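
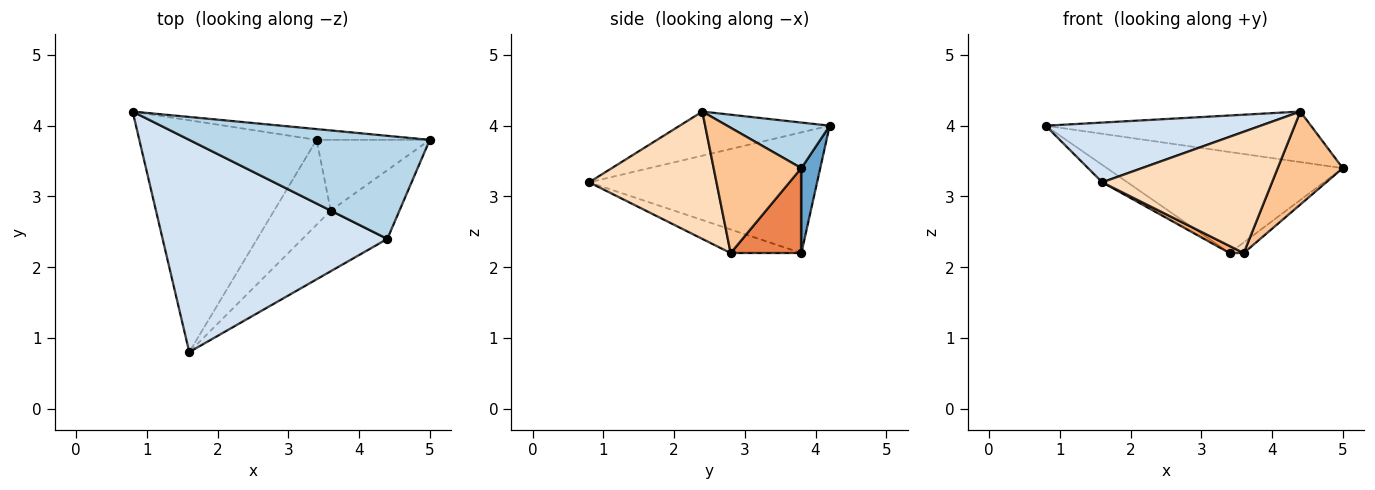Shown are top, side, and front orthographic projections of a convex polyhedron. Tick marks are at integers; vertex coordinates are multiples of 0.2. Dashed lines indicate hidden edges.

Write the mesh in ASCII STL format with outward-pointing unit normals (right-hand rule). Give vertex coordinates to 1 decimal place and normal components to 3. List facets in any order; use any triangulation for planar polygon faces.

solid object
 facet normal 0.079 0.991 -0.106
  outer loop
   vertex 3.4 3.8 2.2
   vertex 0.8 4.2 4.0
   vertex 5.0 3.8 3.4
  endloop
 endfacet
 facet normal -0.562 0.062 -0.825
  outer loop
   vertex 3.4 3.8 2.2
   vertex 1.6 0.8 3.2
   vertex 0.8 4.2 4.0
  endloop
 endfacet
 facet normal 0.168 0.434 0.885
  outer loop
   vertex 4.4 2.4 4.2
   vertex 5.0 3.8 3.4
   vertex 0.8 4.2 4.0
  endloop
 endfacet
 facet normal -0.186 -0.266 0.946
  outer loop
   vertex 4.4 2.4 4.2
   vertex 0.8 4.2 4.0
   vertex 1.6 0.8 3.2
  endloop
 endfacet
 facet normal 0.596 0.119 -0.794
  outer loop
   vertex 3.6 2.8 2.2
   vertex 3.4 3.8 2.2
   vertex 5.0 3.8 3.4
  endloop
 endfacet
 facet normal -0.383 -0.077 -0.920
  outer loop
   vertex 3.6 2.8 2.2
   vertex 1.6 0.8 3.2
   vertex 3.4 3.8 2.2
  endloop
 endfacet
 facet normal 0.735 -0.545 -0.403
  outer loop
   vertex 3.6 2.8 2.2
   vertex 5.0 3.8 3.4
   vertex 4.4 2.4 4.2
  endloop
 endfacet
 facet normal 0.557 -0.743 -0.371
  outer loop
   vertex 3.6 2.8 2.2
   vertex 4.4 2.4 4.2
   vertex 1.6 0.8 3.2
  endloop
 endfacet
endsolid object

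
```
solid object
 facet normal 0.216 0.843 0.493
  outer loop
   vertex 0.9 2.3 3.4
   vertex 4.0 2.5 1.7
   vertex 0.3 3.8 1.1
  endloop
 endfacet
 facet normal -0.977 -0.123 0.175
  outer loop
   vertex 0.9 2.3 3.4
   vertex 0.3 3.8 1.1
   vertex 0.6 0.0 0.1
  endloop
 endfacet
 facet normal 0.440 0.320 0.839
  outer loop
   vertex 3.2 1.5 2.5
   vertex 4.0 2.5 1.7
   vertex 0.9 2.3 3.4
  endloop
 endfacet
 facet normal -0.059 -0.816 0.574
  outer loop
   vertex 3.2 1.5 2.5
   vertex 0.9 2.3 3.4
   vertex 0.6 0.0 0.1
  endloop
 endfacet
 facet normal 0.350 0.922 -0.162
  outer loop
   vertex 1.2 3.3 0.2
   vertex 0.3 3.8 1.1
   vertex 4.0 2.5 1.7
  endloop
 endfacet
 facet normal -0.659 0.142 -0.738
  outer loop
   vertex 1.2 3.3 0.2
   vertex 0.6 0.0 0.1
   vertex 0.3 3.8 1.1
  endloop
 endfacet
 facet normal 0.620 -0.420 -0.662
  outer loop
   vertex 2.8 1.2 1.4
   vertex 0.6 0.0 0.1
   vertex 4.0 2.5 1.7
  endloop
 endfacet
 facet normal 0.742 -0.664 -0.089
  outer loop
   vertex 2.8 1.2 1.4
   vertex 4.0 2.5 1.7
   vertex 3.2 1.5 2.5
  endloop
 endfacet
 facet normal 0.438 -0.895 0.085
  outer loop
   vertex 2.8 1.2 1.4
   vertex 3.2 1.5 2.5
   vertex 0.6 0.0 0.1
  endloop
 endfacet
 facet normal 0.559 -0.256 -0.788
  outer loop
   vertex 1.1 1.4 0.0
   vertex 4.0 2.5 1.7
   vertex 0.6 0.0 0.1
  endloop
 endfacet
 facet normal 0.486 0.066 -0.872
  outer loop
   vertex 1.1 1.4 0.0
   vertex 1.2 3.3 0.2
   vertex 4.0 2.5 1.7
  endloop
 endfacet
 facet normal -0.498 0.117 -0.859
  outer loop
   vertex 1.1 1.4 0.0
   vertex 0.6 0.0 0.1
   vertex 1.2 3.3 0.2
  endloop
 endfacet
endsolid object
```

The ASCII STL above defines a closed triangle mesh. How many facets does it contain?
12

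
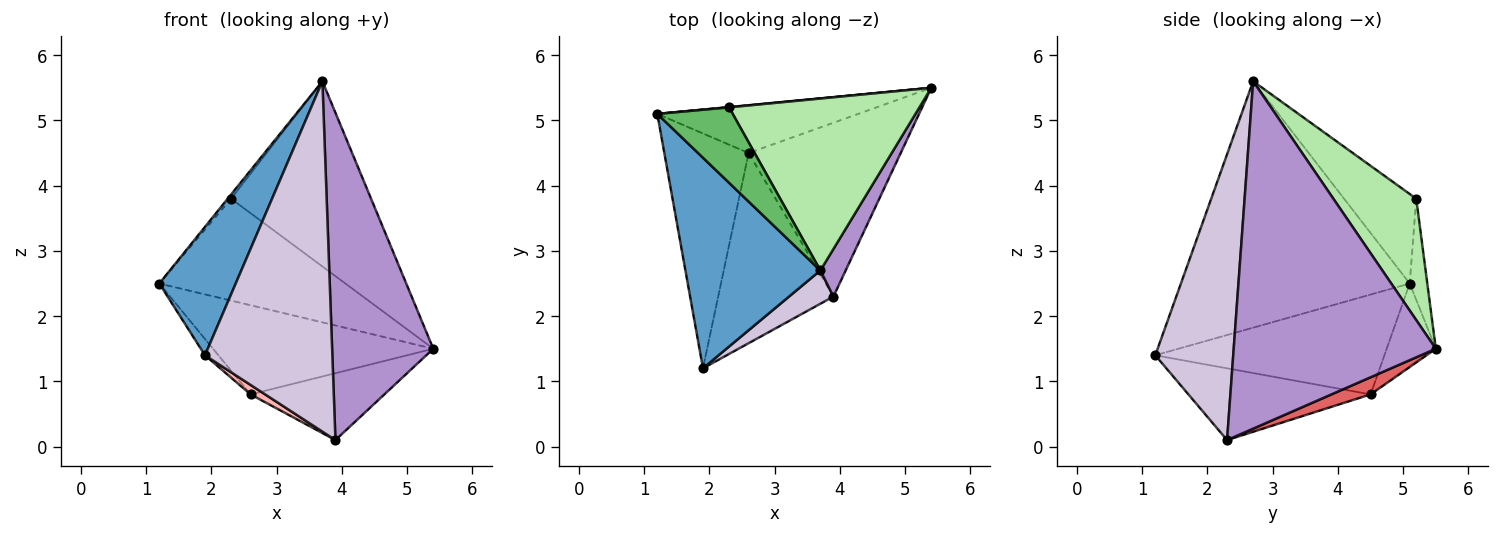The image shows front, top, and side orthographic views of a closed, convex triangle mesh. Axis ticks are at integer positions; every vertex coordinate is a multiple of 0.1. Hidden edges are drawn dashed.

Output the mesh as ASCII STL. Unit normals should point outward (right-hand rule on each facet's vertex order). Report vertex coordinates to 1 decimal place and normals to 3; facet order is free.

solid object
 facet normal -0.842 -0.281 0.461
  outer loop
   vertex 3.7 2.7 5.6
   vertex 1.2 5.1 2.5
   vertex 1.9 1.2 1.4
  endloop
 endfacet
 facet normal -0.193 0.865 -0.464
  outer loop
   vertex 2.6 4.5 0.8
   vertex 1.2 5.1 2.5
   vertex 5.4 5.5 1.5
  endloop
 endfacet
 facet normal -0.763 0.045 -0.644
  outer loop
   vertex 2.6 4.5 0.8
   vertex 1.9 1.2 1.4
   vertex 1.2 5.1 2.5
  endloop
 endfacet
 facet normal -0.094 0.996 0.003
  outer loop
   vertex 2.3 5.2 3.8
   vertex 5.4 5.5 1.5
   vertex 1.2 5.1 2.5
  endloop
 endfacet
 facet normal -0.764 0.036 0.644
  outer loop
   vertex 2.3 5.2 3.8
   vertex 1.2 5.1 2.5
   vertex 3.7 2.7 5.6
  endloop
 endfacet
 facet normal 0.398 0.672 0.624
  outer loop
   vertex 2.3 5.2 3.8
   vertex 3.7 2.7 5.6
   vertex 5.4 5.5 1.5
  endloop
 endfacet
 facet normal 0.105 0.357 -0.928
  outer loop
   vertex 3.9 2.3 0.1
   vertex 2.6 4.5 0.8
   vertex 5.4 5.5 1.5
  endloop
 endfacet
 facet normal -0.528 -0.042 -0.848
  outer loop
   vertex 3.9 2.3 0.1
   vertex 1.9 1.2 1.4
   vertex 2.6 4.5 0.8
  endloop
 endfacet
 facet normal 0.892 -0.447 0.065
  outer loop
   vertex 3.9 2.3 0.1
   vertex 5.4 5.5 1.5
   vertex 3.7 2.7 5.6
  endloop
 endfacet
 facet normal 0.520 -0.850 0.081
  outer loop
   vertex 3.9 2.3 0.1
   vertex 3.7 2.7 5.6
   vertex 1.9 1.2 1.4
  endloop
 endfacet
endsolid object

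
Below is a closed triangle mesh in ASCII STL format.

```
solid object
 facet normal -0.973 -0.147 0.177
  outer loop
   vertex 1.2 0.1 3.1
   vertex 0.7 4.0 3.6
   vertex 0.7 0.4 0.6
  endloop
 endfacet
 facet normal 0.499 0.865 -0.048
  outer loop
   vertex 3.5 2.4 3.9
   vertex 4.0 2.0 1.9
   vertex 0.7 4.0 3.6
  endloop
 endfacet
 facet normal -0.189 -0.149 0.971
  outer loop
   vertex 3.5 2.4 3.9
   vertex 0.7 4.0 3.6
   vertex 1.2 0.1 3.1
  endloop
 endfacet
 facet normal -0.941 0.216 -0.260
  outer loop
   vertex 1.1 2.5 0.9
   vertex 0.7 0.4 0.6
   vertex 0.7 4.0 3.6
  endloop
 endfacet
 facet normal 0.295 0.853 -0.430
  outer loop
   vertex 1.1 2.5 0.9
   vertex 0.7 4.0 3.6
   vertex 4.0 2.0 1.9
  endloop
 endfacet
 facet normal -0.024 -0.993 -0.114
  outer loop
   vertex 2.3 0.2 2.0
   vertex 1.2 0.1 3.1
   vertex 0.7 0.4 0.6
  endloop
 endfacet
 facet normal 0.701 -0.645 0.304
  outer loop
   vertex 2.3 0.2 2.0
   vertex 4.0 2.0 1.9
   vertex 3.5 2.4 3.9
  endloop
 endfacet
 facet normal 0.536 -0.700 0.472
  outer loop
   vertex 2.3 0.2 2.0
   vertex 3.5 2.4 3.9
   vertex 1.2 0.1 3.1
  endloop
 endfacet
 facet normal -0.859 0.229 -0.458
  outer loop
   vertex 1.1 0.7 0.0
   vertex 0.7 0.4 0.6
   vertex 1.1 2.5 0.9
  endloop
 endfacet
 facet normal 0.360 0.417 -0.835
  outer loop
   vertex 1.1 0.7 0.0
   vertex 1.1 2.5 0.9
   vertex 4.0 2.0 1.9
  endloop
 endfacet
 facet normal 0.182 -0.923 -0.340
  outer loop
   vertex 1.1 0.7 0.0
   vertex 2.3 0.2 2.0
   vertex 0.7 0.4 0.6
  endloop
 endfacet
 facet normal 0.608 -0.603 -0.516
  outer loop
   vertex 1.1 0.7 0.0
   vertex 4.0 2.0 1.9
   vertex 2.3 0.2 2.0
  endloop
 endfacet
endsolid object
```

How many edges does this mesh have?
18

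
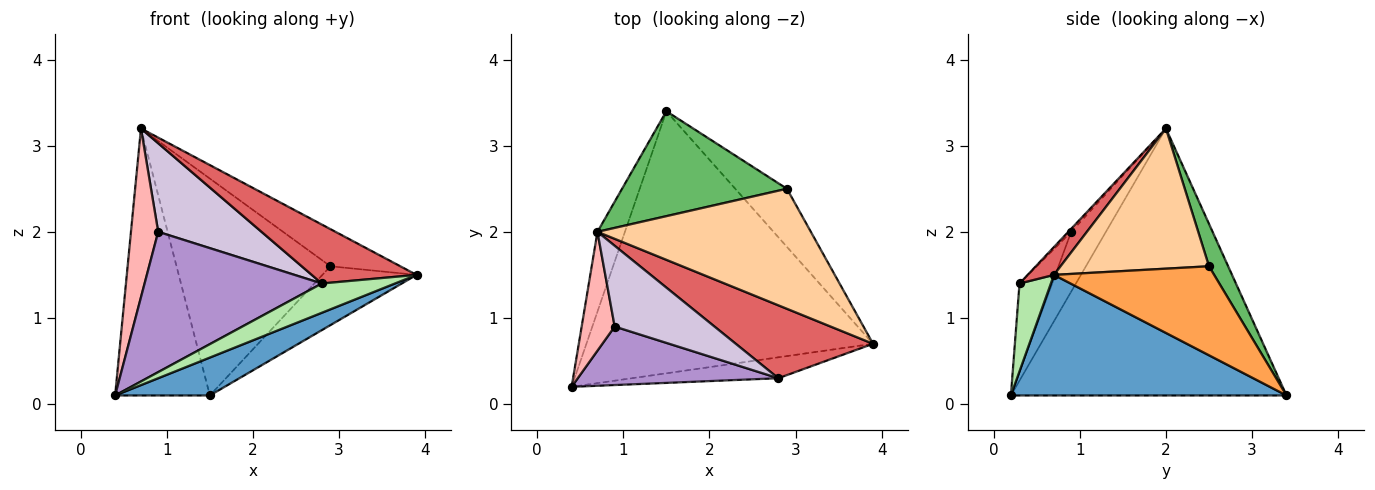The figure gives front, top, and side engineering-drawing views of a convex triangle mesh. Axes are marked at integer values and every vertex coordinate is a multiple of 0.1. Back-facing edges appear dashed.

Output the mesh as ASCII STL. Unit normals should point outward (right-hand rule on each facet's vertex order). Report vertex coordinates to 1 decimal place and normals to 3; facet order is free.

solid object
 facet normal 0.384 -0.132 -0.914
  outer loop
   vertex 1.5 3.4 0.1
   vertex 3.9 0.7 1.5
   vertex 0.4 0.2 0.1
  endloop
 endfacet
 facet normal -0.941 0.324 -0.097
  outer loop
   vertex 0.7 2.0 3.2
   vertex 1.5 3.4 0.1
   vertex 0.4 0.2 0.1
  endloop
 endfacet
 facet normal 0.771 0.453 -0.448
  outer loop
   vertex 2.9 2.5 1.6
   vertex 3.9 0.7 1.5
   vertex 1.5 3.4 0.1
  endloop
 endfacet
 facet normal 0.532 0.250 0.809
  outer loop
   vertex 2.9 2.5 1.6
   vertex 0.7 2.0 3.2
   vertex 3.9 0.7 1.5
  endloop
 endfacet
 facet normal 0.111 0.895 0.433
  outer loop
   vertex 2.9 2.5 1.6
   vertex 1.5 3.4 0.1
   vertex 0.7 2.0 3.2
  endloop
 endfacet
 facet normal 0.329 -0.768 -0.549
  outer loop
   vertex 2.8 0.3 1.4
   vertex 0.4 0.2 0.1
   vertex 3.9 0.7 1.5
  endloop
 endfacet
 facet normal 0.156 -0.621 0.768
  outer loop
   vertex 2.8 0.3 1.4
   vertex 3.9 0.7 1.5
   vertex 0.7 2.0 3.2
  endloop
 endfacet
 facet normal -0.722 -0.566 0.398
  outer loop
   vertex 0.9 0.9 2.0
   vertex 0.7 2.0 3.2
   vertex 0.4 0.2 0.1
  endloop
 endfacet
 facet normal -0.168 -0.910 0.379
  outer loop
   vertex 0.9 0.9 2.0
   vertex 0.4 0.2 0.1
   vertex 2.8 0.3 1.4
  endloop
 endfacet
 facet normal -0.021 -0.739 0.674
  outer loop
   vertex 0.9 0.9 2.0
   vertex 2.8 0.3 1.4
   vertex 0.7 2.0 3.2
  endloop
 endfacet
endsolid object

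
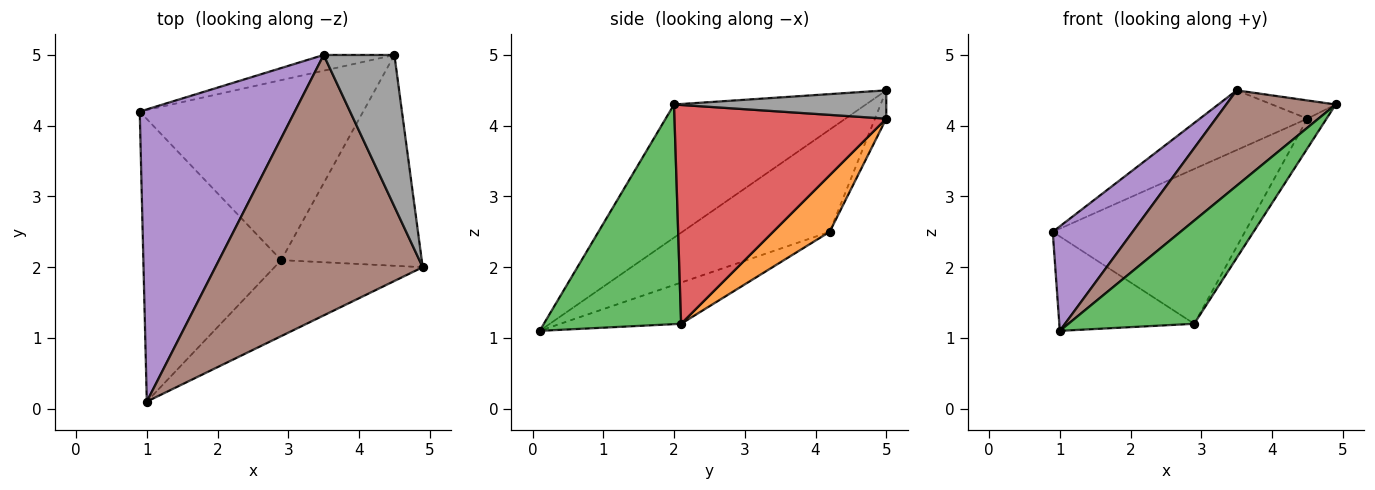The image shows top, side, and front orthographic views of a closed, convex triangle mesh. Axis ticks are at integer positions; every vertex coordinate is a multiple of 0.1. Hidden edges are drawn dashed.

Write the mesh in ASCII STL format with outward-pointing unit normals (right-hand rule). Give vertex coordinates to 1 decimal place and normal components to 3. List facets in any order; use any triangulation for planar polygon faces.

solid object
 facet normal -0.273 0.305 -0.912
  outer loop
   vertex 2.9 2.1 1.2
   vertex 1.0 0.1 1.1
   vertex 0.9 4.2 2.5
  endloop
 endfacet
 facet normal 0.189 0.640 -0.744
  outer loop
   vertex 2.9 2.1 1.2
   vertex 0.9 4.2 2.5
   vertex 4.5 5.0 4.1
  endloop
 endfacet
 facet normal 0.660 -0.605 -0.445
  outer loop
   vertex 2.9 2.1 1.2
   vertex 4.9 2.0 4.3
   vertex 1.0 0.1 1.1
  endloop
 endfacet
 facet normal 0.839 0.076 -0.539
  outer loop
   vertex 2.9 2.1 1.2
   vertex 4.5 5.0 4.1
   vertex 4.9 2.0 4.3
  endloop
 endfacet
 facet normal -0.527 -0.286 0.800
  outer loop
   vertex 3.5 5.0 4.5
   vertex 0.9 4.2 2.5
   vertex 1.0 0.1 1.1
  endloop
 endfacet
 facet normal -0.516 -0.295 0.804
  outer loop
   vertex 3.5 5.0 4.5
   vertex 1.0 0.1 1.1
   vertex 4.9 2.0 4.3
  endloop
 endfacet
 facet normal -0.101 0.962 -0.253
  outer loop
   vertex 3.5 5.0 4.5
   vertex 4.5 5.0 4.1
   vertex 0.9 4.2 2.5
  endloop
 endfacet
 facet normal 0.369 0.111 0.923
  outer loop
   vertex 3.5 5.0 4.5
   vertex 4.9 2.0 4.3
   vertex 4.5 5.0 4.1
  endloop
 endfacet
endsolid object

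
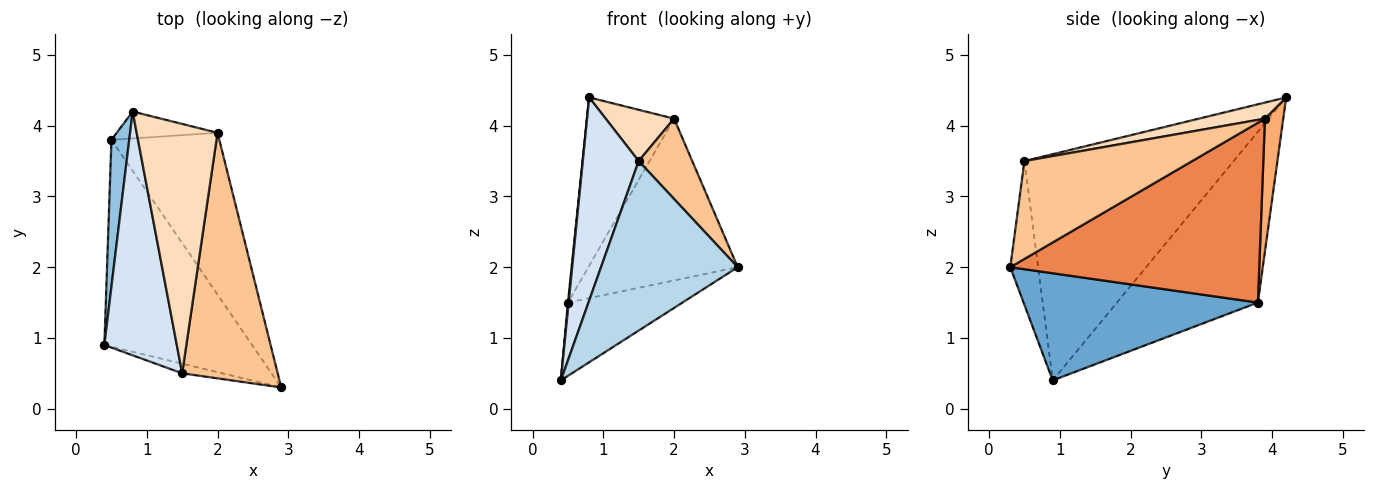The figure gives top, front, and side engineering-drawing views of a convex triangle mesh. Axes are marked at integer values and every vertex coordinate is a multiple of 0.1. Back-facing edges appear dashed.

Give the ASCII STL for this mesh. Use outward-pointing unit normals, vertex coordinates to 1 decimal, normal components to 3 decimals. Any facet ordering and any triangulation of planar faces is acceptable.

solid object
 facet normal 0.564 0.276 -0.778
  outer loop
   vertex 0.5 3.8 1.5
   vertex 2.9 0.3 2.0
   vertex 0.4 0.9 0.4
  endloop
 endfacet
 facet normal -0.995 -0.005 0.104
  outer loop
   vertex 0.5 3.8 1.5
   vertex 0.4 0.9 0.4
   vertex 0.8 4.2 4.4
  endloop
 endfacet
 facet normal -0.199 -0.978 -0.056
  outer loop
   vertex 1.5 0.5 3.5
   vertex 0.4 0.9 0.4
   vertex 2.9 0.3 2.0
  endloop
 endfacet
 facet normal -0.923 -0.247 0.296
  outer loop
   vertex 1.5 0.5 3.5
   vertex 0.8 4.2 4.4
   vertex 0.4 0.9 0.4
  endloop
 endfacet
 facet normal 0.762 0.457 -0.457
  outer loop
   vertex 2.0 3.9 4.1
   vertex 2.9 0.3 2.0
   vertex 0.5 3.8 1.5
  endloop
 endfacet
 facet normal 0.203 0.967 -0.154
  outer loop
   vertex 2.0 3.9 4.1
   vertex 0.5 3.8 1.5
   vertex 0.8 4.2 4.4
  endloop
 endfacet
 facet normal 0.698 -0.223 0.681
  outer loop
   vertex 2.0 3.9 4.1
   vertex 1.5 0.5 3.5
   vertex 2.9 0.3 2.0
  endloop
 endfacet
 facet normal 0.191 -0.198 0.961
  outer loop
   vertex 2.0 3.9 4.1
   vertex 0.8 4.2 4.4
   vertex 1.5 0.5 3.5
  endloop
 endfacet
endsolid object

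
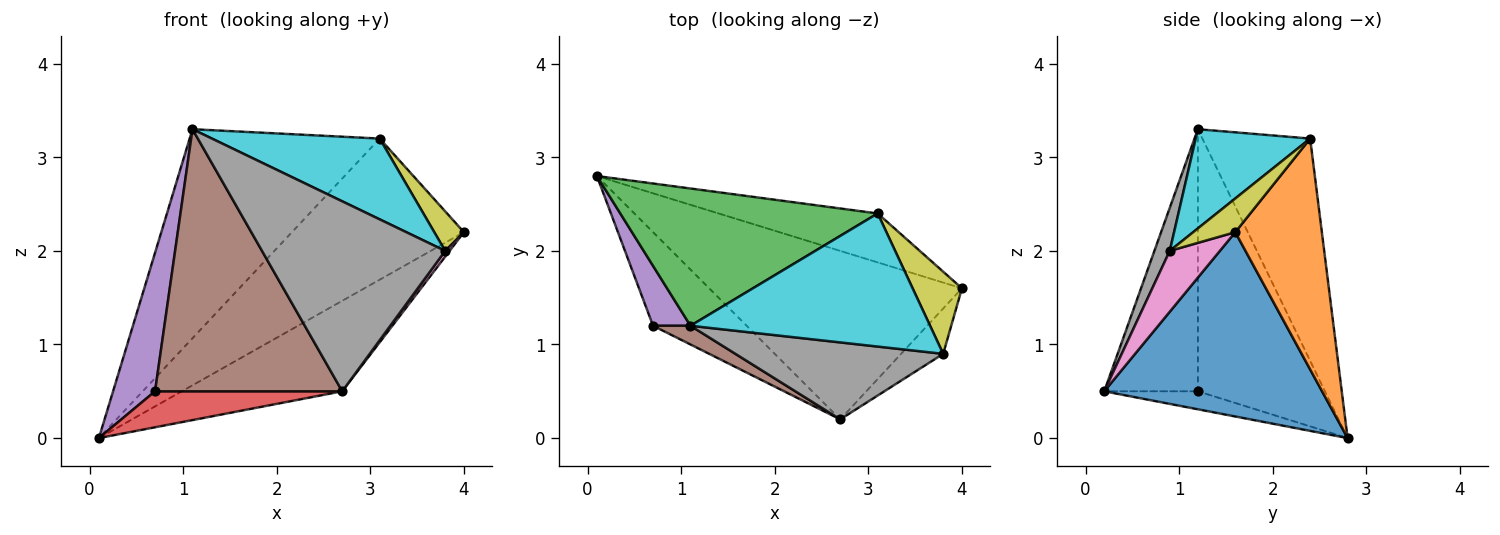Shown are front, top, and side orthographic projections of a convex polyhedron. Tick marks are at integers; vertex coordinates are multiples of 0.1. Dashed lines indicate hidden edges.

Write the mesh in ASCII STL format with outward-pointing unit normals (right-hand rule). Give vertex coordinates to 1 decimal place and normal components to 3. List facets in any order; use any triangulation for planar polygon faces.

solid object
 facet normal 0.541 0.398 -0.741
  outer loop
   vertex 2.7 0.2 0.5
   vertex 0.1 2.8 0.0
   vertex 4.0 1.6 2.2
  endloop
 endfacet
 facet normal 0.429 0.853 -0.296
  outer loop
   vertex 3.1 2.4 3.2
   vertex 4.0 1.6 2.2
   vertex 0.1 2.8 0.0
  endloop
 endfacet
 facet normal -0.428 0.755 0.496
  outer loop
   vertex 3.1 2.4 3.2
   vertex 0.1 2.8 0.0
   vertex 1.1 1.2 3.3
  endloop
 endfacet
 facet normal -0.177 -0.353 -0.919
  outer loop
   vertex 0.7 1.2 0.5
   vertex 0.1 2.8 0.0
   vertex 2.7 0.2 0.5
  endloop
 endfacet
 facet normal -0.941 -0.311 0.134
  outer loop
   vertex 0.7 1.2 0.5
   vertex 1.1 1.2 3.3
   vertex 0.1 2.8 0.0
  endloop
 endfacet
 facet normal -0.446 -0.893 0.064
  outer loop
   vertex 0.7 1.2 0.5
   vertex 2.7 0.2 0.5
   vertex 1.1 1.2 3.3
  endloop
 endfacet
 facet normal 0.820 -0.072 -0.568
  outer loop
   vertex 3.8 0.9 2.0
   vertex 2.7 0.2 0.5
   vertex 4.0 1.6 2.2
  endloop
 endfacet
 facet normal 0.078 -0.924 0.374
  outer loop
   vertex 3.8 0.9 2.0
   vertex 1.1 1.2 3.3
   vertex 2.7 0.2 0.5
  endloop
 endfacet
 facet normal 0.524 -0.369 0.767
  outer loop
   vertex 3.8 0.9 2.0
   vertex 4.0 1.6 2.2
   vertex 3.1 2.4 3.2
  endloop
 endfacet
 facet normal 0.334 -0.489 0.806
  outer loop
   vertex 3.8 0.9 2.0
   vertex 3.1 2.4 3.2
   vertex 1.1 1.2 3.3
  endloop
 endfacet
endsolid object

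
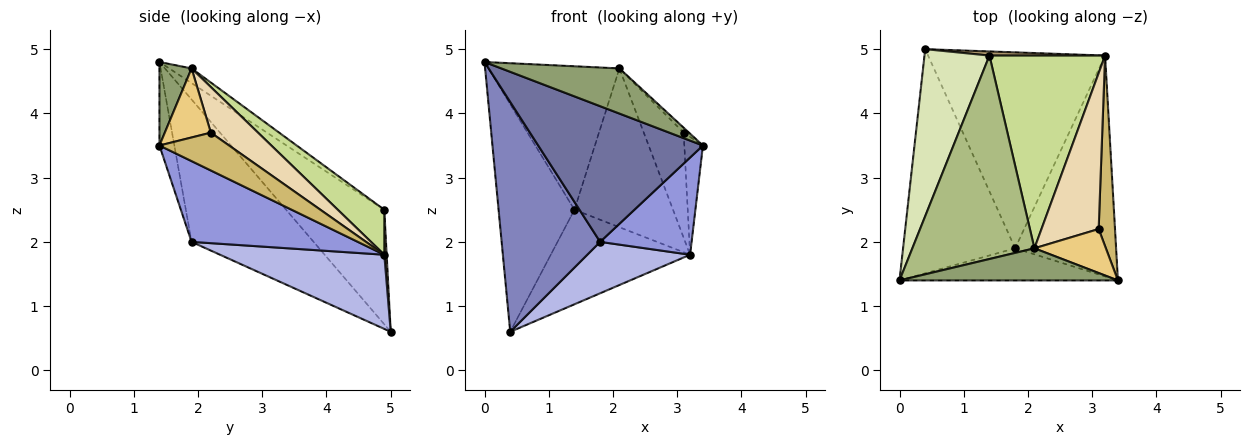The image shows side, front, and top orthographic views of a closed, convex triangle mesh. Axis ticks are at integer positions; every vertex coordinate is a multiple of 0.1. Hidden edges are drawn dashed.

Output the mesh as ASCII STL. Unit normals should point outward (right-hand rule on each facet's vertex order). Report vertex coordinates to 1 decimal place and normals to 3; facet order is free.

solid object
 facet normal -0.088 -0.969 -0.230
  outer loop
   vertex 1.8 1.9 2.0
   vertex 3.4 1.4 3.5
   vertex 0.0 1.4 4.8
  endloop
 endfacet
 facet normal -0.664 -0.536 -0.522
  outer loop
   vertex 1.8 1.9 2.0
   vertex 0.0 1.4 4.8
   vertex 0.4 5.0 0.6
  endloop
 endfacet
 facet normal 0.591 -0.325 -0.738
  outer loop
   vertex 1.8 1.9 2.0
   vertex 3.2 4.9 1.8
   vertex 3.4 1.4 3.5
  endloop
 endfacet
 facet normal 0.376 -0.235 -0.896
  outer loop
   vertex 1.8 1.9 2.0
   vertex 0.4 5.0 0.6
   vertex 3.2 4.9 1.8
  endloop
 endfacet
 facet normal 0.216 -0.796 0.566
  outer loop
   vertex 2.1 1.9 4.7
   vertex 0.0 1.4 4.8
   vertex 3.4 1.4 3.5
  endloop
 endfacet
 facet normal -0.098 0.574 0.813
  outer loop
   vertex 1.4 4.9 2.5
   vertex 0.0 1.4 4.8
   vertex 2.1 1.9 4.7
  endloop
 endfacet
 facet normal 0.287 0.609 0.739
  outer loop
   vertex 1.4 4.9 2.5
   vertex 2.1 1.9 4.7
   vertex 3.2 4.9 1.8
  endloop
 endfacet
 facet normal -0.722 0.558 0.409
  outer loop
   vertex 1.4 4.9 2.5
   vertex 0.4 5.0 0.6
   vertex 0.0 1.4 4.8
  endloop
 endfacet
 facet normal 0.017 0.999 0.044
  outer loop
   vertex 1.4 4.9 2.5
   vertex 3.2 4.9 1.8
   vertex 0.4 5.0 0.6
  endloop
 endfacet
 facet normal 0.892 0.238 0.385
  outer loop
   vertex 3.1 2.2 3.7
   vertex 3.4 1.4 3.5
   vertex 3.2 4.9 1.8
  endloop
 endfacet
 facet normal 0.693 0.081 0.717
  outer loop
   vertex 3.1 2.2 3.7
   vertex 2.1 1.9 4.7
   vertex 3.4 1.4 3.5
  endloop
 endfacet
 facet normal 0.552 0.466 0.692
  outer loop
   vertex 3.1 2.2 3.7
   vertex 3.2 4.9 1.8
   vertex 2.1 1.9 4.7
  endloop
 endfacet
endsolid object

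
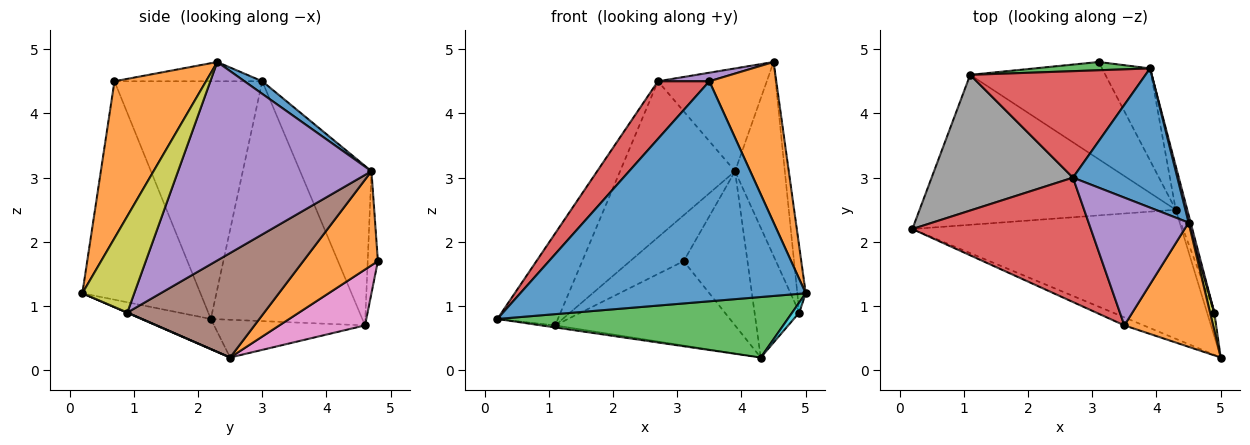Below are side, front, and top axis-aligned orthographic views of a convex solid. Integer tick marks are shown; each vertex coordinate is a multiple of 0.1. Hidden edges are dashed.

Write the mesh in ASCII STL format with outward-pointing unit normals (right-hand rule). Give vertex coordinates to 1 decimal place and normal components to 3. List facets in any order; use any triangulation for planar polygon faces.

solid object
 facet normal -0.382 -0.924 -0.034
  outer loop
   vertex 3.5 0.7 4.5
   vertex 0.2 2.2 0.8
   vertex 5.0 0.2 1.2
  endloop
 endfacet
 facet normal 0.734 -0.537 0.415
  outer loop
   vertex 3.5 0.7 4.5
   vertex 5.0 0.2 1.2
   vertex 4.5 2.3 4.8
  endloop
 endfacet
 facet normal -0.101 -0.422 -0.901
  outer loop
   vertex 4.3 2.5 0.2
   vertex 5.0 0.2 1.2
   vertex 0.2 2.2 0.8
  endloop
 endfacet
 facet normal -0.770 -0.268 0.578
  outer loop
   vertex 2.7 3.0 4.5
   vertex 0.2 2.2 0.8
   vertex 3.5 0.7 4.5
  endloop
 endfacet
 facet normal -0.189 -0.066 0.980
  outer loop
   vertex 2.7 3.0 4.5
   vertex 3.5 0.7 4.5
   vertex 4.5 2.3 4.8
  endloop
 endfacet
 facet normal -0.146 0.013 -0.989
  outer loop
   vertex 1.1 4.6 0.7
   vertex 4.3 2.5 0.2
   vertex 0.2 2.2 0.8
  endloop
 endfacet
 facet normal 0.298 0.626 -0.721
  outer loop
   vertex 1.1 4.6 0.7
   vertex 3.1 4.8 1.7
   vertex 4.3 2.5 0.2
  endloop
 endfacet
 facet normal -0.815 0.325 0.480
  outer loop
   vertex 1.1 4.6 0.7
   vertex 0.2 2.2 0.8
   vertex 2.7 3.0 4.5
  endloop
 endfacet
 facet normal 0.986 0.160 0.044
  outer loop
   vertex 4.9 0.9 0.9
   vertex 4.5 2.3 4.8
   vertex 5.0 0.2 1.2
  endloop
 endfacet
 facet normal 0.035 -0.389 -0.920
  outer loop
   vertex 4.9 0.9 0.9
   vertex 5.0 0.2 1.2
   vertex 4.3 2.5 0.2
  endloop
 endfacet
 facet normal 0.096 0.591 0.801
  outer loop
   vertex 3.9 4.7 3.1
   vertex 2.7 3.0 4.5
   vertex 4.5 2.3 4.8
  endloop
 endfacet
 facet normal 0.709 0.606 -0.362
  outer loop
   vertex 3.9 4.7 3.1
   vertex 4.3 2.5 0.2
   vertex 3.1 4.8 1.7
  endloop
 endfacet
 facet normal -0.184 0.967 0.174
  outer loop
   vertex 3.9 4.7 3.1
   vertex 3.1 4.8 1.7
   vertex 1.1 4.6 0.7
  endloop
 endfacet
 facet normal -0.456 0.735 0.502
  outer loop
   vertex 3.9 4.7 3.1
   vertex 1.1 4.6 0.7
   vertex 2.7 3.0 4.5
  endloop
 endfacet
 facet normal 0.968 0.249 0.010
  outer loop
   vertex 3.9 4.7 3.1
   vertex 4.5 2.3 4.8
   vertex 4.9 0.9 0.9
  endloop
 endfacet
 facet normal 0.945 0.309 -0.104
  outer loop
   vertex 3.9 4.7 3.1
   vertex 4.9 0.9 0.9
   vertex 4.3 2.5 0.2
  endloop
 endfacet
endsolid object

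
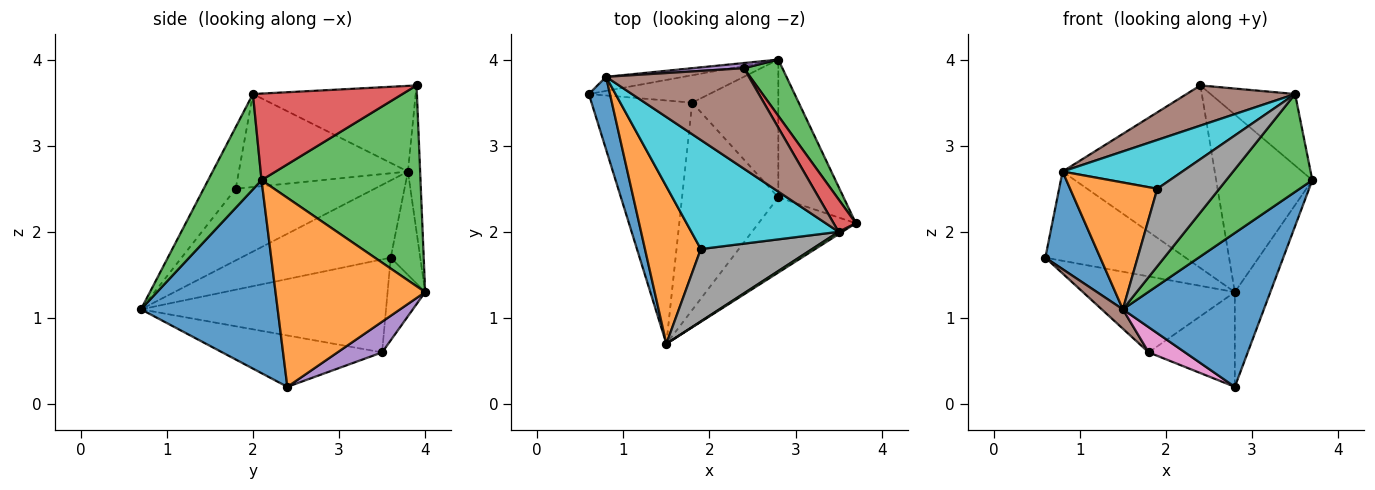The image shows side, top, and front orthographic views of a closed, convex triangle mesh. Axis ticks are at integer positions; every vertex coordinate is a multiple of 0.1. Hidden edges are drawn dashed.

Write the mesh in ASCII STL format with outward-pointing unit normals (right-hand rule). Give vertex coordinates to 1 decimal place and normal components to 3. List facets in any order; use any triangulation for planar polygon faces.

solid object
 facet normal 0.657 -0.678 -0.331
  outer loop
   vertex 2.8 2.4 0.2
   vertex 3.7 2.1 2.6
   vertex 1.5 0.7 1.1
  endloop
 endfacet
 facet normal 0.922 0.219 -0.318
  outer loop
   vertex 2.8 4.0 1.3
   vertex 3.7 2.1 2.6
   vertex 2.8 2.4 0.2
  endloop
 endfacet
 facet normal 0.527 -0.850 0.020
  outer loop
   vertex 3.5 2.0 3.6
   vertex 1.5 0.7 1.1
   vertex 3.7 2.1 2.6
  endloop
 endfacet
 facet normal -0.227 0.916 -0.331
  outer loop
   vertex 1.8 3.5 0.6
   vertex 0.6 3.6 1.7
   vertex 2.8 4.0 1.3
  endloop
 endfacet
 facet normal 0.282 0.544 -0.791
  outer loop
   vertex 1.8 3.5 0.6
   vertex 2.8 4.0 1.3
   vertex 2.8 2.4 0.2
  endloop
 endfacet
 facet normal -0.677 -0.058 -0.733
  outer loop
   vertex 1.8 3.5 0.6
   vertex 1.5 0.7 1.1
   vertex 0.6 3.6 1.7
  endloop
 endfacet
 facet normal -0.468 -0.107 -0.877
  outer loop
   vertex 1.8 3.5 0.6
   vertex 2.8 2.4 0.2
   vertex 1.5 0.7 1.1
  endloop
 endfacet
 facet normal -0.353 -0.684 0.638
  outer loop
   vertex 1.9 1.8 2.5
   vertex 1.5 0.7 1.1
   vertex 3.5 2.0 3.6
  endloop
 endfacet
 facet normal -0.204 0.967 -0.153
  outer loop
   vertex 0.8 3.8 2.7
   vertex 2.8 4.0 1.3
   vertex 0.6 3.6 1.7
  endloop
 endfacet
 facet normal -0.499 -0.354 0.791
  outer loop
   vertex 0.8 3.8 2.7
   vertex 1.9 1.8 2.5
   vertex 3.5 2.0 3.6
  endloop
 endfacet
 facet normal -0.909 -0.334 0.249
  outer loop
   vertex 0.8 3.8 2.7
   vertex 0.6 3.6 1.7
   vertex 1.5 0.7 1.1
  endloop
 endfacet
 facet normal -0.707 -0.444 0.551
  outer loop
   vertex 0.8 3.8 2.7
   vertex 1.5 0.7 1.1
   vertex 1.9 1.8 2.5
  endloop
 endfacet
 facet normal 0.844 0.511 0.162
  outer loop
   vertex 2.4 3.9 3.7
   vertex 3.7 2.1 2.6
   vertex 2.8 4.0 1.3
  endloop
 endfacet
 facet normal 0.850 0.480 0.218
  outer loop
   vertex 2.4 3.9 3.7
   vertex 3.5 2.0 3.6
   vertex 3.7 2.1 2.6
  endloop
 endfacet
 facet normal -0.080 0.996 0.028
  outer loop
   vertex 2.4 3.9 3.7
   vertex 2.8 4.0 1.3
   vertex 0.8 3.8 2.7
  endloop
 endfacet
 facet normal -0.487 -0.324 0.811
  outer loop
   vertex 2.4 3.9 3.7
   vertex 0.8 3.8 2.7
   vertex 3.5 2.0 3.6
  endloop
 endfacet
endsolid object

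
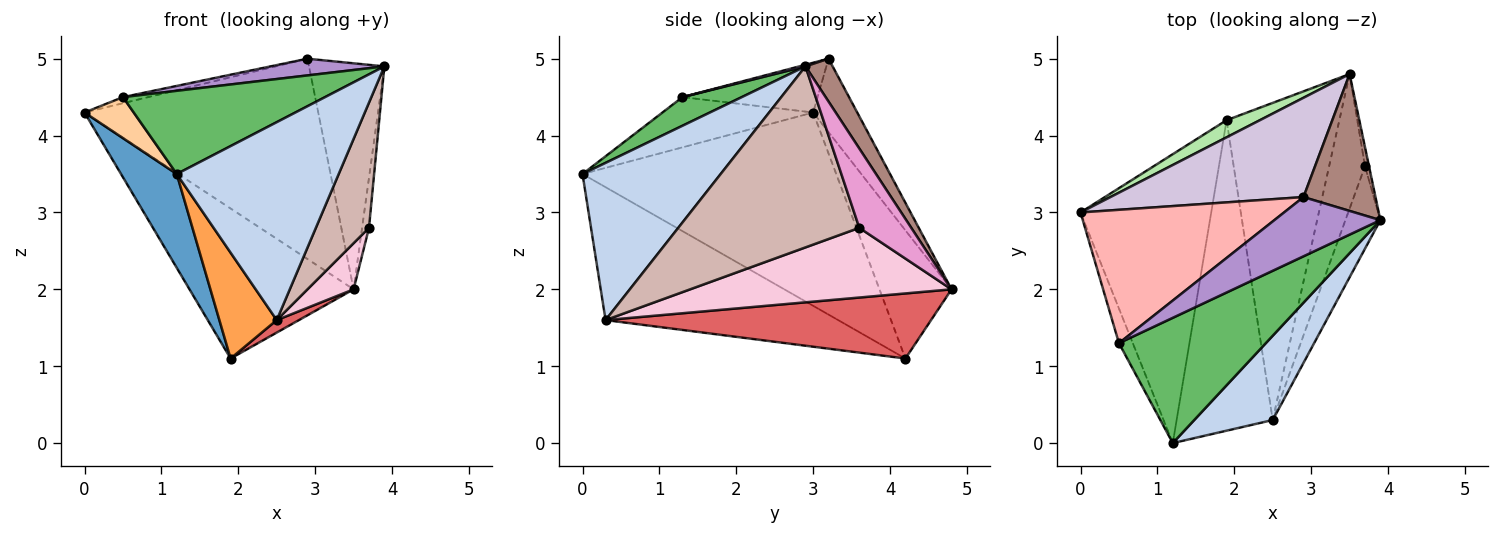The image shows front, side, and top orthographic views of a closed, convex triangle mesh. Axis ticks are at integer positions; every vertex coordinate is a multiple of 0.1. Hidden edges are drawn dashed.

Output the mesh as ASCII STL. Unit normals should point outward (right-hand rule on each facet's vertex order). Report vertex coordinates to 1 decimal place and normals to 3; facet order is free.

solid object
 facet normal -0.815 -0.179 -0.551
  outer loop
   vertex 1.9 4.2 1.1
   vertex 1.2 0.0 3.5
   vertex 0.0 3.0 4.3
  endloop
 endfacet
 facet normal 0.617 -0.724 0.308
  outer loop
   vertex 2.5 0.3 1.6
   vertex 3.9 2.9 4.9
   vertex 1.2 0.0 3.5
  endloop
 endfacet
 facet normal -0.795 -0.196 -0.575
  outer loop
   vertex 2.5 0.3 1.6
   vertex 1.2 0.0 3.5
   vertex 1.9 4.2 1.1
  endloop
 endfacet
 facet normal -0.920 -0.300 -0.253
  outer loop
   vertex 0.5 1.3 4.5
   vertex 0.0 3.0 4.3
   vertex 1.2 0.0 3.5
  endloop
 endfacet
 facet normal 0.160 -0.546 0.822
  outer loop
   vertex 0.5 1.3 4.5
   vertex 1.2 0.0 3.5
   vertex 3.9 2.9 4.9
  endloop
 endfacet
 facet normal -0.400 0.911 0.104
  outer loop
   vertex 3.5 4.8 2.0
   vertex 1.9 4.2 1.1
   vertex 0.0 3.0 4.3
  endloop
 endfacet
 facet normal 0.500 -0.034 -0.866
  outer loop
   vertex 3.5 4.8 2.0
   vertex 2.5 0.3 1.6
   vertex 1.9 4.2 1.1
  endloop
 endfacet
 facet normal -0.237 0.044 0.970
  outer loop
   vertex 2.9 3.2 5.0
   vertex 0.0 3.0 4.3
   vertex 0.5 1.3 4.5
  endloop
 endfacet
 facet normal 0.015 -0.272 0.962
  outer loop
   vertex 2.9 3.2 5.0
   vertex 0.5 1.3 4.5
   vertex 3.9 2.9 4.9
  endloop
 endfacet
 facet normal -0.167 0.883 0.438
  outer loop
   vertex 2.9 3.2 5.0
   vertex 3.5 4.8 2.0
   vertex 0.0 3.0 4.3
  endloop
 endfacet
 facet normal 0.295 0.817 0.495
  outer loop
   vertex 2.9 3.2 5.0
   vertex 3.9 2.9 4.9
   vertex 3.5 4.8 2.0
  endloop
 endfacet
 facet normal 0.943 -0.277 -0.182
  outer loop
   vertex 3.7 3.6 2.8
   vertex 3.9 2.9 4.9
   vertex 2.5 0.3 1.6
  endloop
 endfacet
 facet normal 0.990 0.131 -0.051
  outer loop
   vertex 3.7 3.6 2.8
   vertex 3.5 4.8 2.0
   vertex 3.9 2.9 4.9
  endloop
 endfacet
 facet normal 0.878 -0.155 -0.452
  outer loop
   vertex 3.7 3.6 2.8
   vertex 2.5 0.3 1.6
   vertex 3.5 4.8 2.0
  endloop
 endfacet
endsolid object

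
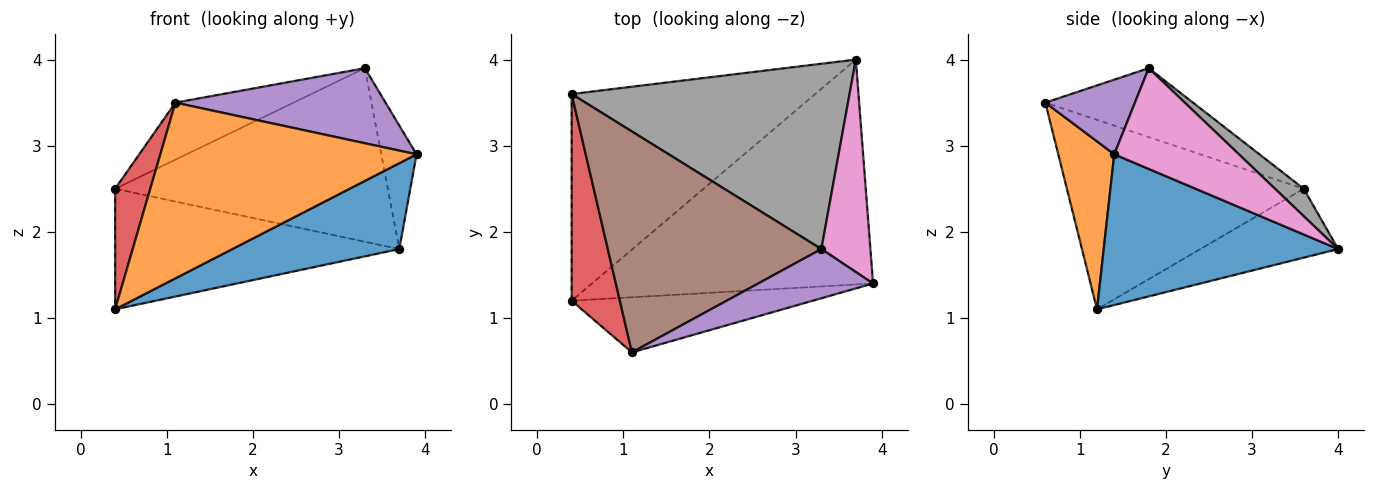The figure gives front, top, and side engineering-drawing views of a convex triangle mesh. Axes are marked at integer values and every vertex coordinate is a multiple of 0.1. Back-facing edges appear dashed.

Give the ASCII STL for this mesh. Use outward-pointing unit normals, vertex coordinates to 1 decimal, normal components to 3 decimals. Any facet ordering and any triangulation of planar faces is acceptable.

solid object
 facet normal 0.448 -0.319 -0.835
  outer loop
   vertex 3.7 4.0 1.8
   vertex 3.9 1.4 2.9
   vertex 0.4 1.2 1.1
  endloop
 endfacet
 facet normal 0.204 -0.934 -0.293
  outer loop
   vertex 1.1 0.6 3.5
   vertex 0.4 1.2 1.1
   vertex 3.9 1.4 2.9
  endloop
 endfacet
 facet normal -0.237 0.489 -0.839
  outer loop
   vertex 0.4 3.6 2.5
   vertex 3.7 4.0 1.8
   vertex 0.4 1.2 1.1
  endloop
 endfacet
 facet normal -0.959 -0.142 0.244
  outer loop
   vertex 0.4 3.6 2.5
   vertex 0.4 1.2 1.1
   vertex 1.1 0.6 3.5
  endloop
 endfacet
 facet normal 0.336 -0.788 0.517
  outer loop
   vertex 3.3 1.8 3.9
   vertex 1.1 0.6 3.5
   vertex 3.9 1.4 2.9
  endloop
 endfacet
 facet normal -0.298 0.239 0.924
  outer loop
   vertex 3.3 1.8 3.9
   vertex 0.4 3.6 2.5
   vertex 1.1 0.6 3.5
  endloop
 endfacet
 facet normal 0.871 0.247 0.424
  outer loop
   vertex 3.3 1.8 3.9
   vertex 3.9 1.4 2.9
   vertex 3.7 4.0 1.8
  endloop
 endfacet
 facet normal 0.072 0.682 0.728
  outer loop
   vertex 3.3 1.8 3.9
   vertex 3.7 4.0 1.8
   vertex 0.4 3.6 2.5
  endloop
 endfacet
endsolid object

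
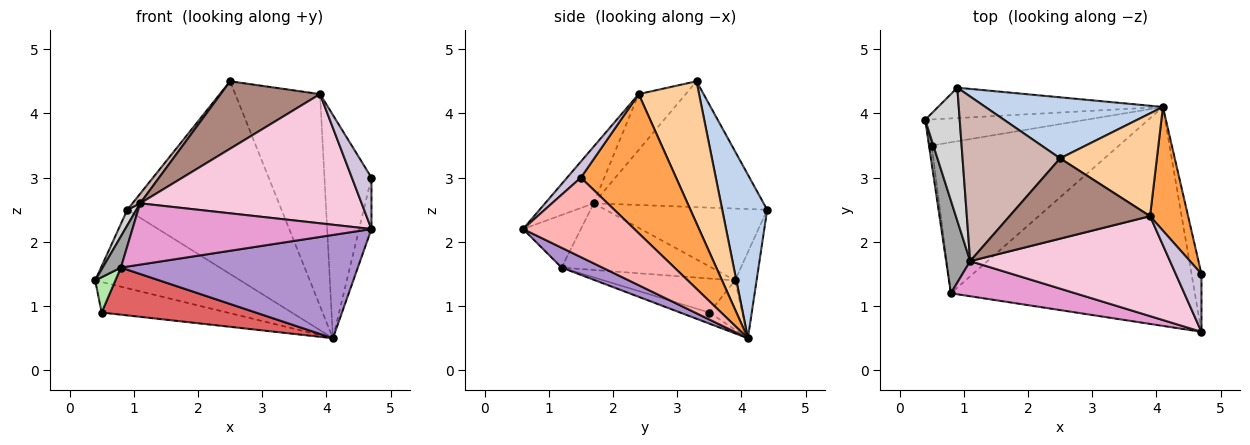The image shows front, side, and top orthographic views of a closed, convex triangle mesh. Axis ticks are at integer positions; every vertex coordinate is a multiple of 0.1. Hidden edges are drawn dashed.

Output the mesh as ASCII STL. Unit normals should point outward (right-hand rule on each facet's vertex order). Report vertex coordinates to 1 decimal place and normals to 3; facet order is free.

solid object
 facet normal -0.137 0.924 -0.358
  outer loop
   vertex 0.9 4.4 2.5
   vertex 4.1 4.1 0.5
   vertex 0.4 3.9 1.4
  endloop
 endfacet
 facet normal 0.268 0.918 0.291
  outer loop
   vertex 0.9 4.4 2.5
   vertex 2.5 3.3 4.5
   vertex 4.1 4.1 0.5
  endloop
 endfacet
 facet normal 0.871 0.430 0.238
  outer loop
   vertex 3.9 2.4 4.3
   vertex 4.7 1.5 3.0
   vertex 4.1 4.1 0.5
  endloop
 endfacet
 facet normal 0.540 0.758 0.367
  outer loop
   vertex 3.9 2.4 4.3
   vertex 4.1 4.1 0.5
   vertex 2.5 3.3 4.5
  endloop
 endfacet
 facet normal -0.195 0.746 -0.636
  outer loop
   vertex 0.5 3.5 0.9
   vertex 0.4 3.9 1.4
   vertex 4.1 4.1 0.5
  endloop
 endfacet
 facet normal -0.986 -0.152 -0.076
  outer loop
   vertex 0.5 3.5 0.9
   vertex 0.8 1.2 1.6
   vertex 0.4 3.9 1.4
  endloop
 endfacet
 facet normal -0.056 -0.297 -0.953
  outer loop
   vertex 0.5 3.5 0.9
   vertex 4.1 4.1 0.5
   vertex 0.8 1.2 1.6
  endloop
 endfacet
 facet normal 0.986 0.109 -0.123
  outer loop
   vertex 4.7 0.6 2.2
   vertex 4.1 4.1 0.5
   vertex 4.7 1.5 3.0
  endloop
 endfacet
 facet normal 0.073 -0.426 -0.902
  outer loop
   vertex 4.7 0.6 2.2
   vertex 0.8 1.2 1.6
   vertex 4.1 4.1 0.5
  endloop
 endfacet
 facet normal 0.423 -0.602 0.677
  outer loop
   vertex 4.7 0.6 2.2
   vertex 4.7 1.5 3.0
   vertex 3.9 2.4 4.3
  endloop
 endfacet
 facet normal -0.291 -0.615 0.733
  outer loop
   vertex 1.1 1.7 2.6
   vertex 3.9 2.4 4.3
   vertex 2.5 3.3 4.5
  endloop
 endfacet
 facet normal -0.790 -0.036 0.612
  outer loop
   vertex 1.1 1.7 2.6
   vertex 2.5 3.3 4.5
   vertex 0.9 4.4 2.5
  endloop
 endfacet
 facet normal -0.205 -0.849 0.486
  outer loop
   vertex 1.1 1.7 2.6
   vertex 0.8 1.2 1.6
   vertex 4.7 0.6 2.2
  endloop
 endfacet
 facet normal -0.171 -0.779 0.603
  outer loop
   vertex 1.1 1.7 2.6
   vertex 4.7 0.6 2.2
   vertex 3.9 2.4 4.3
  endloop
 endfacet
 facet normal -0.935 -0.113 0.337
  outer loop
   vertex 1.1 1.7 2.6
   vertex 0.4 3.9 1.4
   vertex 0.8 1.2 1.6
  endloop
 endfacet
 facet normal -0.900 -0.051 0.432
  outer loop
   vertex 1.1 1.7 2.6
   vertex 0.9 4.4 2.5
   vertex 0.4 3.9 1.4
  endloop
 endfacet
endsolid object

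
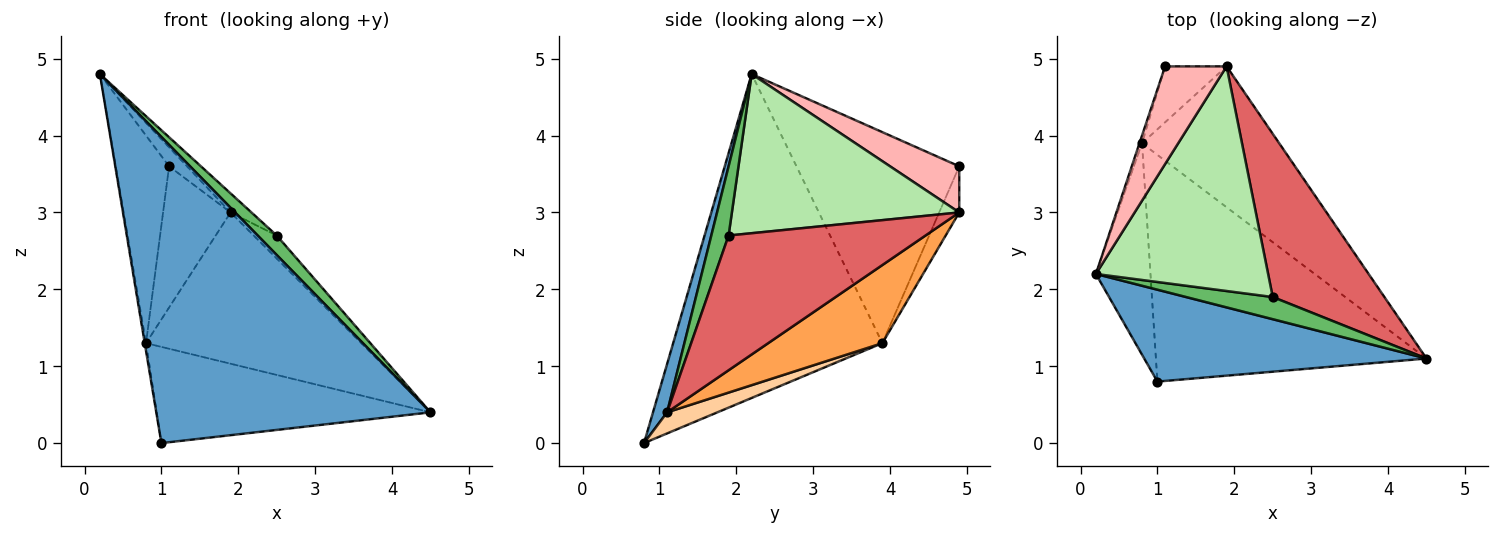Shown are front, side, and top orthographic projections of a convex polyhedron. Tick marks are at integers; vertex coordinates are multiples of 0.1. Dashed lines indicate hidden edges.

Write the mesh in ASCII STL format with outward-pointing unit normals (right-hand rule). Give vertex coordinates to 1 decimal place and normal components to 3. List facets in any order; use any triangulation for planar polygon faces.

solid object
 facet normal 0.049 -0.957 0.287
  outer loop
   vertex 1.0 0.8 0.0
   vertex 4.5 1.1 0.4
   vertex 0.2 2.2 4.8
  endloop
 endfacet
 facet normal -0.986 0.006 -0.166
  outer loop
   vertex 0.8 3.9 1.3
   vertex 1.0 0.8 0.0
   vertex 0.2 2.2 4.8
  endloop
 endfacet
 facet normal 0.362 0.682 -0.635
  outer loop
   vertex 0.8 3.9 1.3
   vertex 1.9 4.9 3.0
   vertex 4.5 1.1 0.4
  endloop
 endfacet
 facet normal 0.072 0.390 -0.918
  outer loop
   vertex 0.8 3.9 1.3
   vertex 4.5 1.1 0.4
   vertex 1.0 0.8 0.0
  endloop
 endfacet
 facet normal 0.514 -0.566 0.644
  outer loop
   vertex 2.5 1.9 2.7
   vertex 0.2 2.2 4.8
   vertex 4.5 1.1 0.4
  endloop
 endfacet
 facet normal 0.677 0.062 0.733
  outer loop
   vertex 2.5 1.9 2.7
   vertex 1.9 4.9 3.0
   vertex 0.2 2.2 4.8
  endloop
 endfacet
 facet normal 0.767 0.090 0.636
  outer loop
   vertex 2.5 1.9 2.7
   vertex 4.5 1.1 0.4
   vertex 1.9 4.9 3.0
  endloop
 endfacet
 facet normal 0.593 0.154 0.790
  outer loop
   vertex 1.1 4.9 3.6
   vertex 0.2 2.2 4.8
   vertex 1.9 4.9 3.0
  endloop
 endfacet
 facet normal -0.950 0.312 -0.012
  outer loop
   vertex 1.1 4.9 3.6
   vertex 0.8 3.9 1.3
   vertex 0.2 2.2 4.8
  endloop
 endfacet
 facet normal -0.266 0.896 -0.355
  outer loop
   vertex 1.1 4.9 3.6
   vertex 1.9 4.9 3.0
   vertex 0.8 3.9 1.3
  endloop
 endfacet
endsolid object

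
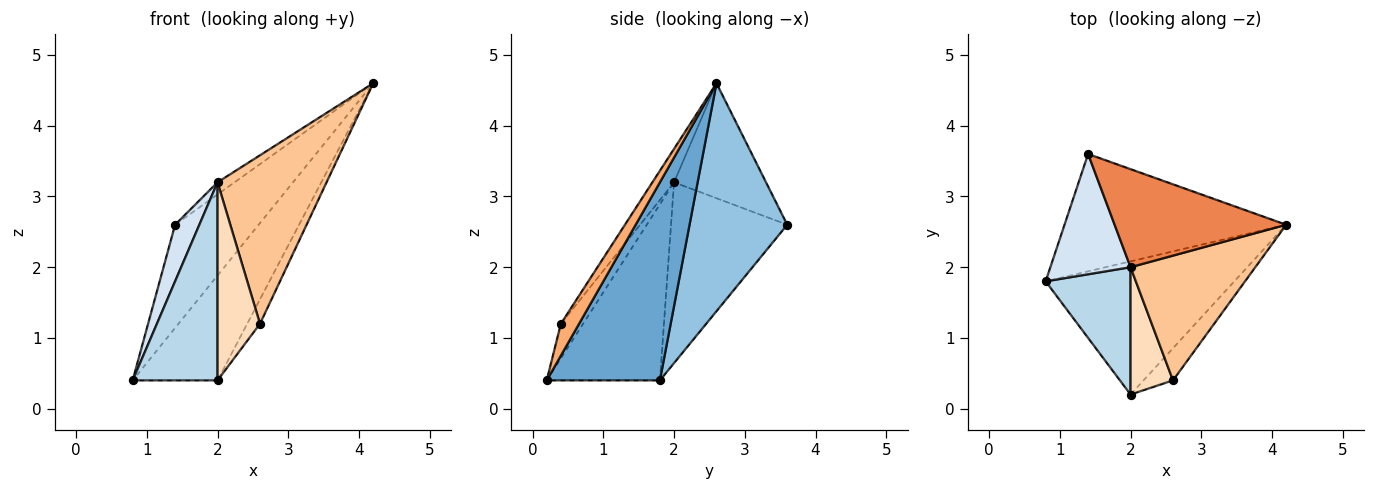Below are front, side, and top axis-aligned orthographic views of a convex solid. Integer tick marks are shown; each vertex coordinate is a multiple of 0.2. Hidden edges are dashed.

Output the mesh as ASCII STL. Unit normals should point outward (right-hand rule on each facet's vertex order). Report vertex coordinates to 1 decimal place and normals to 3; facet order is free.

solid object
 facet normal 0.636 0.477 -0.606
  outer loop
   vertex 2.0 0.2 0.4
   vertex 0.8 1.8 0.4
   vertex 4.2 2.6 4.6
  endloop
 endfacet
 facet normal 0.611 0.523 -0.594
  outer loop
   vertex 1.4 3.6 2.6
   vertex 4.2 2.6 4.6
   vertex 0.8 1.8 0.4
  endloop
 endfacet
 facet normal -0.746 -0.560 0.360
  outer loop
   vertex 2.0 2.0 3.2
   vertex 0.8 1.8 0.4
   vertex 2.0 0.2 0.4
  endloop
 endfacet
 facet normal -0.898 -0.187 0.398
  outer loop
   vertex 2.0 2.0 3.2
   vertex 1.4 3.6 2.6
   vertex 0.8 1.8 0.4
  endloop
 endfacet
 facet normal -0.554 0.102 0.826
  outer loop
   vertex 2.0 2.0 3.2
   vertex 4.2 2.6 4.6
   vertex 1.4 3.6 2.6
  endloop
 endfacet
 facet normal 0.652 0.459 -0.604
  outer loop
   vertex 2.6 0.4 1.2
   vertex 2.0 0.2 0.4
   vertex 4.2 2.6 4.6
  endloop
 endfacet
 facet normal -0.158 -0.794 0.588
  outer loop
   vertex 2.6 0.4 1.2
   vertex 4.2 2.6 4.6
   vertex 2.0 2.0 3.2
  endloop
 endfacet
 facet normal -0.403 -0.770 0.495
  outer loop
   vertex 2.6 0.4 1.2
   vertex 2.0 2.0 3.2
   vertex 2.0 0.2 0.4
  endloop
 endfacet
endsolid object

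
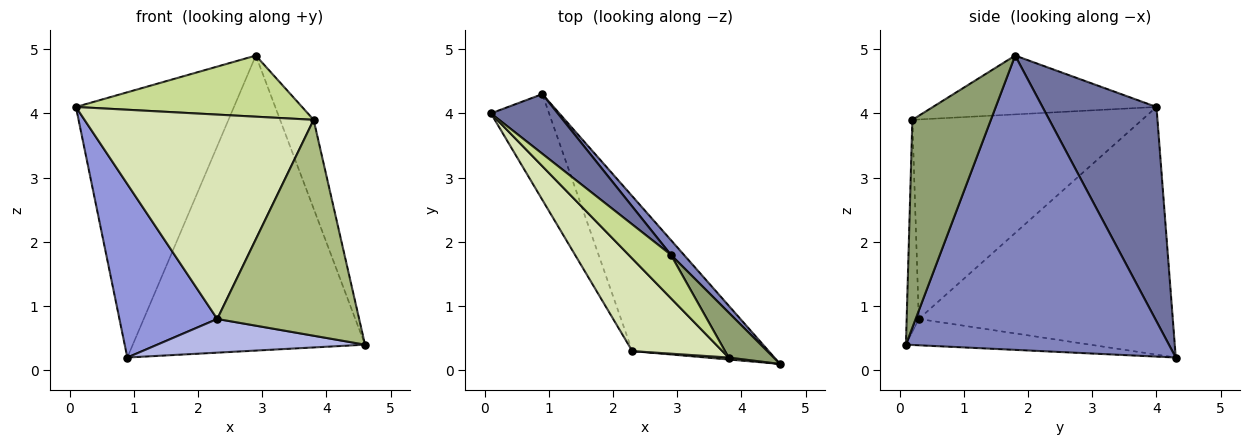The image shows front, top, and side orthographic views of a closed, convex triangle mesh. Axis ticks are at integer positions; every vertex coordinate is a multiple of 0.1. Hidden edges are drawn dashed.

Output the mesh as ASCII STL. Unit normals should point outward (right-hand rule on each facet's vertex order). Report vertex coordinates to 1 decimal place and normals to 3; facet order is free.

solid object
 facet normal 0.576 0.798 0.179
  outer loop
   vertex 2.9 1.8 4.9
   vertex 0.9 4.3 0.2
   vertex 0.1 4.0 4.1
  endloop
 endfacet
 facet normal 0.749 0.662 0.033
  outer loop
   vertex 2.9 1.8 4.9
   vertex 4.6 0.1 0.4
   vertex 0.9 4.3 0.2
  endloop
 endfacet
 facet normal -0.912 -0.351 -0.214
  outer loop
   vertex 2.3 0.3 0.8
   vertex 0.1 4.0 4.1
   vertex 0.9 4.3 0.2
  endloop
 endfacet
 facet normal -0.185 -0.209 -0.960
  outer loop
   vertex 2.3 0.3 0.8
   vertex 0.9 4.3 0.2
   vertex 4.6 0.1 0.4
  endloop
 endfacet
 facet normal 0.902 0.385 0.195
  outer loop
   vertex 3.8 0.2 3.9
   vertex 4.6 0.1 0.4
   vertex 2.9 1.8 4.9
  endloop
 endfacet
 facet normal -0.085 -0.996 0.009
  outer loop
   vertex 3.8 0.2 3.9
   vertex 2.3 0.3 0.8
   vertex 4.6 0.1 0.4
  endloop
 endfacet
 facet normal -0.628 -0.635 0.451
  outer loop
   vertex 3.8 0.2 3.9
   vertex 2.9 1.8 4.9
   vertex 0.1 4.0 4.1
  endloop
 endfacet
 facet normal -0.674 -0.673 0.305
  outer loop
   vertex 3.8 0.2 3.9
   vertex 0.1 4.0 4.1
   vertex 2.3 0.3 0.8
  endloop
 endfacet
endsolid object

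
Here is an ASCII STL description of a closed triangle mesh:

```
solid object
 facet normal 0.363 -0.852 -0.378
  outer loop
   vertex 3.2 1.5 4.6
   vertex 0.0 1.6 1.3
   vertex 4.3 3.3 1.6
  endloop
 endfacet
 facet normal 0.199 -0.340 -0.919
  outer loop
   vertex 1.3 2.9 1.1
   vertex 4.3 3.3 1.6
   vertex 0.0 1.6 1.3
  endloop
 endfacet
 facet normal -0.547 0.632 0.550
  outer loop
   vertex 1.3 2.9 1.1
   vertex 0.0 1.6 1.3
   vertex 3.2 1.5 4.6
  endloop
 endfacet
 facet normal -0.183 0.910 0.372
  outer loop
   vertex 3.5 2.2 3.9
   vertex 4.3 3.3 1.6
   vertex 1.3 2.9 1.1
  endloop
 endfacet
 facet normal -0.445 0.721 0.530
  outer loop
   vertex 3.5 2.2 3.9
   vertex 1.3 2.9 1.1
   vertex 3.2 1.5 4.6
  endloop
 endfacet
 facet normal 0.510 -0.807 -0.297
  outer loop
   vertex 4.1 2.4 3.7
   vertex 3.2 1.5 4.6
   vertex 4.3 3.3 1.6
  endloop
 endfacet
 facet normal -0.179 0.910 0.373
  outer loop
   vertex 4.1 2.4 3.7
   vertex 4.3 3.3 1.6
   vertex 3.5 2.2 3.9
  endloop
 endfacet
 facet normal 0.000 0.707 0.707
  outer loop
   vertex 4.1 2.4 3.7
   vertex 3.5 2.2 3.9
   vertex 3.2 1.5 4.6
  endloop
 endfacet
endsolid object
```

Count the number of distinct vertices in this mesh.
6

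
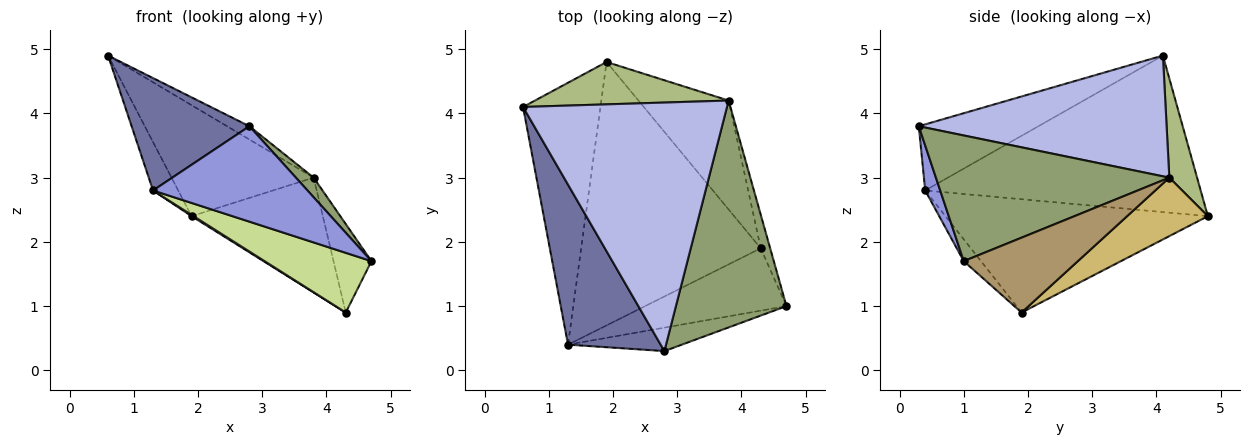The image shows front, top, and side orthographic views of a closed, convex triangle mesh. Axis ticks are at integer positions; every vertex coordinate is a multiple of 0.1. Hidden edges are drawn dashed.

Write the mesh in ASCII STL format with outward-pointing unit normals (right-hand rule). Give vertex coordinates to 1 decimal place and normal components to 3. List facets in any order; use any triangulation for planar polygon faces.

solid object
 facet normal -0.504 -0.496 0.707
  outer loop
   vertex 1.3 0.4 2.8
   vertex 2.8 0.3 3.8
   vertex 0.6 4.1 4.9
  endloop
 endfacet
 facet normal -0.893 0.082 -0.442
  outer loop
   vertex 1.3 0.4 2.8
   vertex 0.6 4.1 4.9
   vertex 1.9 4.8 2.4
  endloop
 endfacet
 facet normal 0.094 -0.967 -0.237
  outer loop
   vertex 1.3 0.4 2.8
   vertex 4.7 1.0 1.7
   vertex 2.8 0.3 3.8
  endloop
 endfacet
 facet normal 0.509 0.046 0.860
  outer loop
   vertex 3.8 4.2 3.0
   vertex 0.6 4.1 4.9
   vertex 2.8 0.3 3.8
  endloop
 endfacet
 facet normal 0.750 -0.057 0.659
  outer loop
   vertex 3.8 4.2 3.0
   vertex 2.8 0.3 3.8
   vertex 4.7 1.0 1.7
  endloop
 endfacet
 facet normal 0.180 0.919 0.351
  outer loop
   vertex 3.8 4.2 3.0
   vertex 1.9 4.8 2.4
   vertex 0.6 4.1 4.9
  endloop
 endfacet
 facet normal -0.111 -0.687 -0.718
  outer loop
   vertex 4.3 1.9 0.9
   vertex 4.7 1.0 1.7
   vertex 1.3 0.4 2.8
  endloop
 endfacet
 facet normal -0.534 -0.004 -0.846
  outer loop
   vertex 4.3 1.9 0.9
   vertex 1.3 0.4 2.8
   vertex 1.9 4.8 2.4
  endloop
 endfacet
 facet normal 0.942 0.313 -0.119
  outer loop
   vertex 4.3 1.9 0.9
   vertex 3.8 4.2 3.0
   vertex 4.7 1.0 1.7
  endloop
 endfacet
 facet normal 0.408 0.662 -0.628
  outer loop
   vertex 4.3 1.9 0.9
   vertex 1.9 4.8 2.4
   vertex 3.8 4.2 3.0
  endloop
 endfacet
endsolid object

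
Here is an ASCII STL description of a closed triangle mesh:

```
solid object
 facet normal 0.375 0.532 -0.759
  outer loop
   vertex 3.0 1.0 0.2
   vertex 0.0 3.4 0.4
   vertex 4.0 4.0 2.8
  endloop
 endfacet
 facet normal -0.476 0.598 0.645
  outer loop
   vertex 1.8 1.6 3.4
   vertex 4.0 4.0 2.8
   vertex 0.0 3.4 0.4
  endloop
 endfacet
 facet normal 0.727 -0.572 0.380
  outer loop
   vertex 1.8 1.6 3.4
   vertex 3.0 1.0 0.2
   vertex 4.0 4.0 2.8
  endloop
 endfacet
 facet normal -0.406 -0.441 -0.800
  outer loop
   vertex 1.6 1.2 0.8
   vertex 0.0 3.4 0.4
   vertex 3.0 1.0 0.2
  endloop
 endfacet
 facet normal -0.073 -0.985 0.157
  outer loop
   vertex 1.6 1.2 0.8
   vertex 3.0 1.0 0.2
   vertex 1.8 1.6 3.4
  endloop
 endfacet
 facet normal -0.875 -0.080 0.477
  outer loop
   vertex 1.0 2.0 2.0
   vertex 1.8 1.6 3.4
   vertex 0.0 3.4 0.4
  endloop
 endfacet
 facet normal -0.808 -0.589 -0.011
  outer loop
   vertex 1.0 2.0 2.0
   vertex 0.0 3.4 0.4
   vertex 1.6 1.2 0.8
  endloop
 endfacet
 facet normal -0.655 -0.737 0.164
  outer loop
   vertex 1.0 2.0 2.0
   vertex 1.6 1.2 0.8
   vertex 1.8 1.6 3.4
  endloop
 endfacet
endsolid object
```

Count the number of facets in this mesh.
8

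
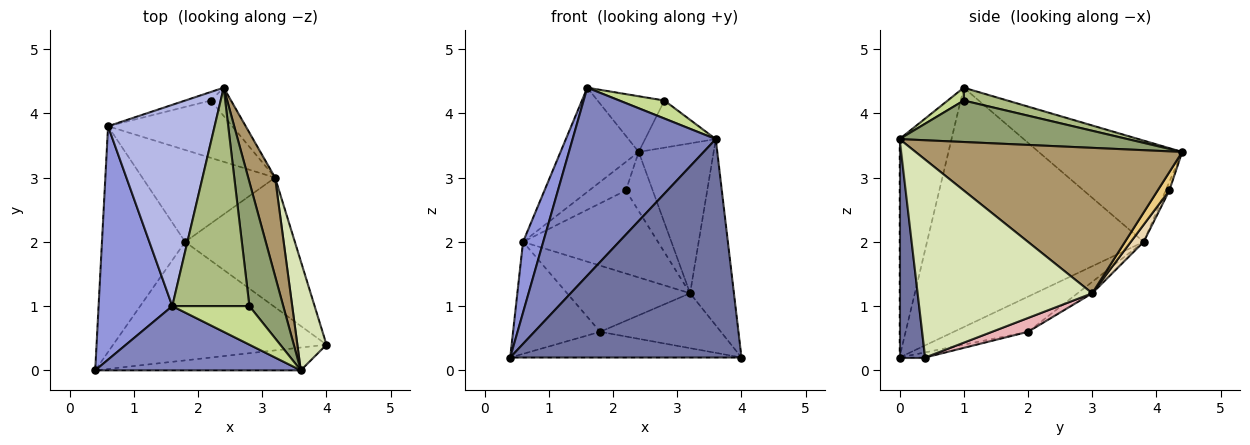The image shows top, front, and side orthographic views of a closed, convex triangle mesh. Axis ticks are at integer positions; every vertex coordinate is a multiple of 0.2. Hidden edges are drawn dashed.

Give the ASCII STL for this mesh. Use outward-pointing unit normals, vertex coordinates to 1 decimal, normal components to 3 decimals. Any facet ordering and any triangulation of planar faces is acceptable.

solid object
 facet normal 0.110 -0.989 -0.103
  outer loop
   vertex 3.6 0.0 3.6
   vertex 0.4 0.0 0.2
   vertex 4.0 0.4 0.2
  endloop
 endfacet
 facet normal -0.325 -0.895 0.306
  outer loop
   vertex 1.6 1.0 4.4
   vertex 0.4 0.0 0.2
   vertex 3.6 0.0 3.6
  endloop
 endfacet
 facet normal -0.952 -0.089 0.293
  outer loop
   vertex 0.6 3.8 2.0
   vertex 0.4 0.0 0.2
   vertex 1.6 1.0 4.4
  endloop
 endfacet
 facet normal -0.645 0.351 0.679
  outer loop
   vertex 0.6 3.8 2.0
   vertex 1.6 1.0 4.4
   vertex 2.4 4.4 3.4
  endloop
 endfacet
 facet normal 0.753 0.233 0.615
  outer loop
   vertex 2.8 1.0 4.2
   vertex 3.6 0.0 3.6
   vertex 2.4 4.4 3.4
  endloop
 endfacet
 facet normal 0.159 0.244 0.957
  outer loop
   vertex 2.8 1.0 4.2
   vertex 2.4 4.4 3.4
   vertex 1.6 1.0 4.4
  endloop
 endfacet
 facet normal 0.149 -0.418 0.896
  outer loop
   vertex 2.8 1.0 4.2
   vertex 1.6 1.0 4.4
   vertex 3.6 0.0 3.6
  endloop
 endfacet
 facet normal 0.960 0.241 0.141
  outer loop
   vertex 3.2 3.0 1.2
   vertex 3.6 0.0 3.6
   vertex 4.0 0.4 0.2
  endloop
 endfacet
 facet normal 0.948 0.266 0.175
  outer loop
   vertex 3.2 3.0 1.2
   vertex 2.4 4.4 3.4
   vertex 3.6 0.0 3.6
  endloop
 endfacet
 facet normal -0.095 0.953 -0.286
  outer loop
   vertex 2.2 4.2 2.8
   vertex 0.6 3.8 2.0
   vertex 2.4 4.4 3.4
  endloop
 endfacet
 facet normal 0.365 0.840 -0.402
  outer loop
   vertex 2.2 4.2 2.8
   vertex 2.4 4.4 3.4
   vertex 3.2 3.0 1.2
  endloop
 endfacet
 facet normal 0.078 0.820 -0.566
  outer loop
   vertex 2.2 4.2 2.8
   vertex 3.2 3.0 1.2
   vertex 0.6 3.8 2.0
  endloop
 endfacet
 facet normal -0.354 0.415 -0.838
  outer loop
   vertex 1.8 2.0 0.6
   vertex 0.4 0.0 0.2
   vertex 0.6 3.8 2.0
  endloop
 endfacet
 facet normal -0.070 0.583 -0.809
  outer loop
   vertex 1.8 2.0 0.6
   vertex 0.6 3.8 2.0
   vertex 3.2 3.0 1.2
  endloop
 endfacet
 facet normal -0.024 0.212 -0.977
  outer loop
   vertex 1.8 2.0 0.6
   vertex 4.0 0.4 0.2
   vertex 0.4 0.0 0.2
  endloop
 endfacet
 facet normal 0.115 0.387 -0.915
  outer loop
   vertex 1.8 2.0 0.6
   vertex 3.2 3.0 1.2
   vertex 4.0 0.4 0.2
  endloop
 endfacet
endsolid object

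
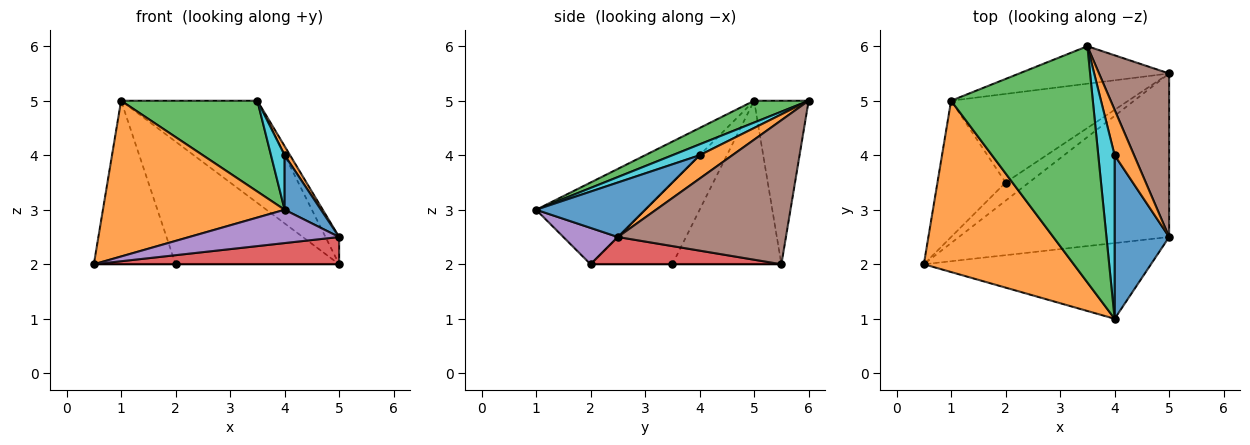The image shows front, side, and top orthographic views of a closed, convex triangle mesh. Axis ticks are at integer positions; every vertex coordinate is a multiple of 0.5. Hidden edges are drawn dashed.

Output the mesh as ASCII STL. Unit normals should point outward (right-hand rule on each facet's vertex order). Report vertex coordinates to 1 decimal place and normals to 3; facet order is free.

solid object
 facet normal -0.352 0.879 -0.322
  outer loop
   vertex 1.0 5.0 5.0
   vertex 3.5 6.0 5.0
   vertex 5.0 5.5 2.0
  endloop
 endfacet
 facet normal -0.374 -0.624 0.686
  outer loop
   vertex 1.0 5.0 5.0
   vertex 0.5 2.0 2.0
   vertex 4.0 1.0 3.0
  endloop
 endfacet
 facet normal 0.142 -0.355 0.924
  outer loop
   vertex 1.0 5.0 5.0
   vertex 4.0 1.0 3.0
   vertex 3.5 6.0 5.0
  endloop
 endfacet
 facet normal 0.127 -0.163 -0.978
  outer loop
   vertex 5.0 2.5 2.5
   vertex 0.5 2.0 2.0
   vertex 5.0 5.5 2.0
  endloop
 endfacet
 facet normal 0.145 -0.398 -0.906
  outer loop
   vertex 5.0 2.5 2.5
   vertex 4.0 1.0 3.0
   vertex 0.5 2.0 2.0
  endloop
 endfacet
 facet normal 0.897 0.073 0.436
  outer loop
   vertex 5.0 2.5 2.5
   vertex 5.0 5.5 2.0
   vertex 3.5 6.0 5.0
  endloop
 endfacet
 facet normal 0.000 0.000 -1.000
  outer loop
   vertex 2.0 3.5 2.0
   vertex 5.0 5.5 2.0
   vertex 0.5 2.0 2.0
  endloop
 endfacet
 facet normal -0.609 0.609 -0.508
  outer loop
   vertex 2.0 3.5 2.0
   vertex 0.5 2.0 2.0
   vertex 1.0 5.0 5.0
  endloop
 endfacet
 facet normal -0.475 0.713 -0.515
  outer loop
   vertex 2.0 3.5 2.0
   vertex 1.0 5.0 5.0
   vertex 5.0 5.5 2.0
  endloop
 endfacet
 facet normal 0.535 -0.267 0.802
  outer loop
   vertex 4.0 4.0 4.0
   vertex 3.5 6.0 5.0
   vertex 4.0 1.0 3.0
  endloop
 endfacet
 facet normal 0.688 -0.229 0.688
  outer loop
   vertex 4.0 4.0 4.0
   vertex 4.0 1.0 3.0
   vertex 5.0 2.5 2.5
  endloop
 endfacet
 facet normal 0.762 -0.127 0.635
  outer loop
   vertex 4.0 4.0 4.0
   vertex 5.0 2.5 2.5
   vertex 3.5 6.0 5.0
  endloop
 endfacet
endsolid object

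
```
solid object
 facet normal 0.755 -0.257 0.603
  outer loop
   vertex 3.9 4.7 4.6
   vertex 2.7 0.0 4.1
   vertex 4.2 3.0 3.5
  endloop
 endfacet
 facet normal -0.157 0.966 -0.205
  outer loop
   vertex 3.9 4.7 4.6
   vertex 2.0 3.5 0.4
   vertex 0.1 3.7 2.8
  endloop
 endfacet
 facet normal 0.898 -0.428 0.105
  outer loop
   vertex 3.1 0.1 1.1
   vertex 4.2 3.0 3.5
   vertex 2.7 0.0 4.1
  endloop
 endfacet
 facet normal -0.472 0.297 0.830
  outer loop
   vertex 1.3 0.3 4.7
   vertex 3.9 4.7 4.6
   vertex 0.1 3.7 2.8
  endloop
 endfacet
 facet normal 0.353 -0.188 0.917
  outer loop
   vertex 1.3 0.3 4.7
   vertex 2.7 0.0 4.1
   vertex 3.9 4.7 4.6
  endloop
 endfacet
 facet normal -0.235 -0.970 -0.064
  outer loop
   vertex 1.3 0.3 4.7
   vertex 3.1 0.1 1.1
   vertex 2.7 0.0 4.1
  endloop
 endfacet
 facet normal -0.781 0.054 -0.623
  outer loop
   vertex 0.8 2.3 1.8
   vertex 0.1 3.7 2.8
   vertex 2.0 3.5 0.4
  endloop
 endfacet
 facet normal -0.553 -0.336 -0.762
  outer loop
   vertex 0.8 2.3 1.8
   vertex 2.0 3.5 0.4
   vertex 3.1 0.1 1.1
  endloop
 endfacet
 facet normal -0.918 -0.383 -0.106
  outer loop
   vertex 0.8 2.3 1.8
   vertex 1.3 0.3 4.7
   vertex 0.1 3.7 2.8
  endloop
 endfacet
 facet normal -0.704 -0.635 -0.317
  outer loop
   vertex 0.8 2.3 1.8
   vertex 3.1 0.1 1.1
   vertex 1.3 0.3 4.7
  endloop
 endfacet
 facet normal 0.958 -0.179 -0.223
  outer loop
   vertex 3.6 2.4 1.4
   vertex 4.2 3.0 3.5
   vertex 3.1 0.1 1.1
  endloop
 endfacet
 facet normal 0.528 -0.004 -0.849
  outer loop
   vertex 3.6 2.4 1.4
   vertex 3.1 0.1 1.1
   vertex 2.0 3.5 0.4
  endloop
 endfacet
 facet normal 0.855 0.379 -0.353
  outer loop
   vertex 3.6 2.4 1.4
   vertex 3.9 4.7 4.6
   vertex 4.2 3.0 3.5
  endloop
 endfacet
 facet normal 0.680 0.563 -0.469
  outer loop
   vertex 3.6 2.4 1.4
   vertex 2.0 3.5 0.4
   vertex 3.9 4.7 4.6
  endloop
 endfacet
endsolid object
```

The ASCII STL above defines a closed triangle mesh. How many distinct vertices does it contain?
9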